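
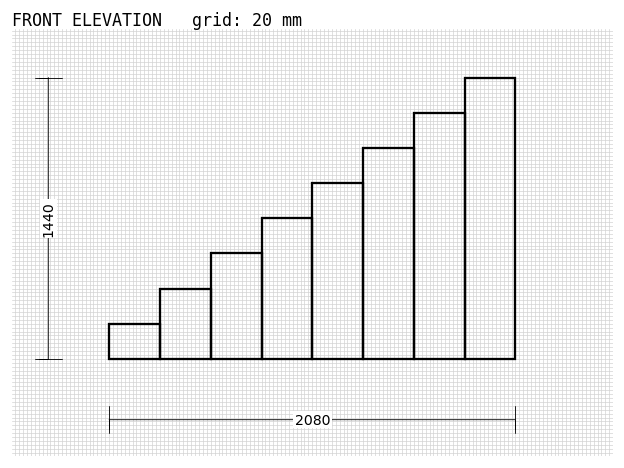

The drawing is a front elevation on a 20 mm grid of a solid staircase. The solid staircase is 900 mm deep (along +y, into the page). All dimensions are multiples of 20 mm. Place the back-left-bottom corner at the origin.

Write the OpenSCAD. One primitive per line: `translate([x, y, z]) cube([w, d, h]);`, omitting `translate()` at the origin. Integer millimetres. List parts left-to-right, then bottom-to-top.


cube([260, 900, 180]);
translate([260, 0, 0]) cube([260, 900, 360]);
translate([520, 0, 0]) cube([260, 900, 540]);
translate([780, 0, 0]) cube([260, 900, 720]);
translate([1040, 0, 0]) cube([260, 900, 900]);
translate([1300, 0, 0]) cube([260, 900, 1080]);
translate([1560, 0, 0]) cube([260, 900, 1260]);
translate([1820, 0, 0]) cube([260, 900, 1440]);


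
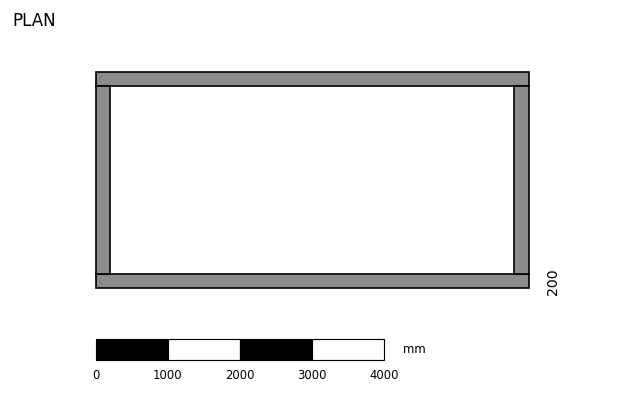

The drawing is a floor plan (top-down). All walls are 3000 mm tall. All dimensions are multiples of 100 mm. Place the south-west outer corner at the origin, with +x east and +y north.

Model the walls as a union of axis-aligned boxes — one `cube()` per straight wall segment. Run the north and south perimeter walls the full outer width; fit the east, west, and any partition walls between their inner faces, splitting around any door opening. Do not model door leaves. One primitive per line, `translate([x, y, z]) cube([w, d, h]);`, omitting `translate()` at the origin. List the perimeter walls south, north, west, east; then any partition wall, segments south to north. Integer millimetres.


cube([6000, 200, 3000]);
translate([0, 2800, 0]) cube([6000, 200, 3000]);
translate([0, 200, 0]) cube([200, 2600, 3000]);
translate([5800, 200, 0]) cube([200, 2600, 3000]);


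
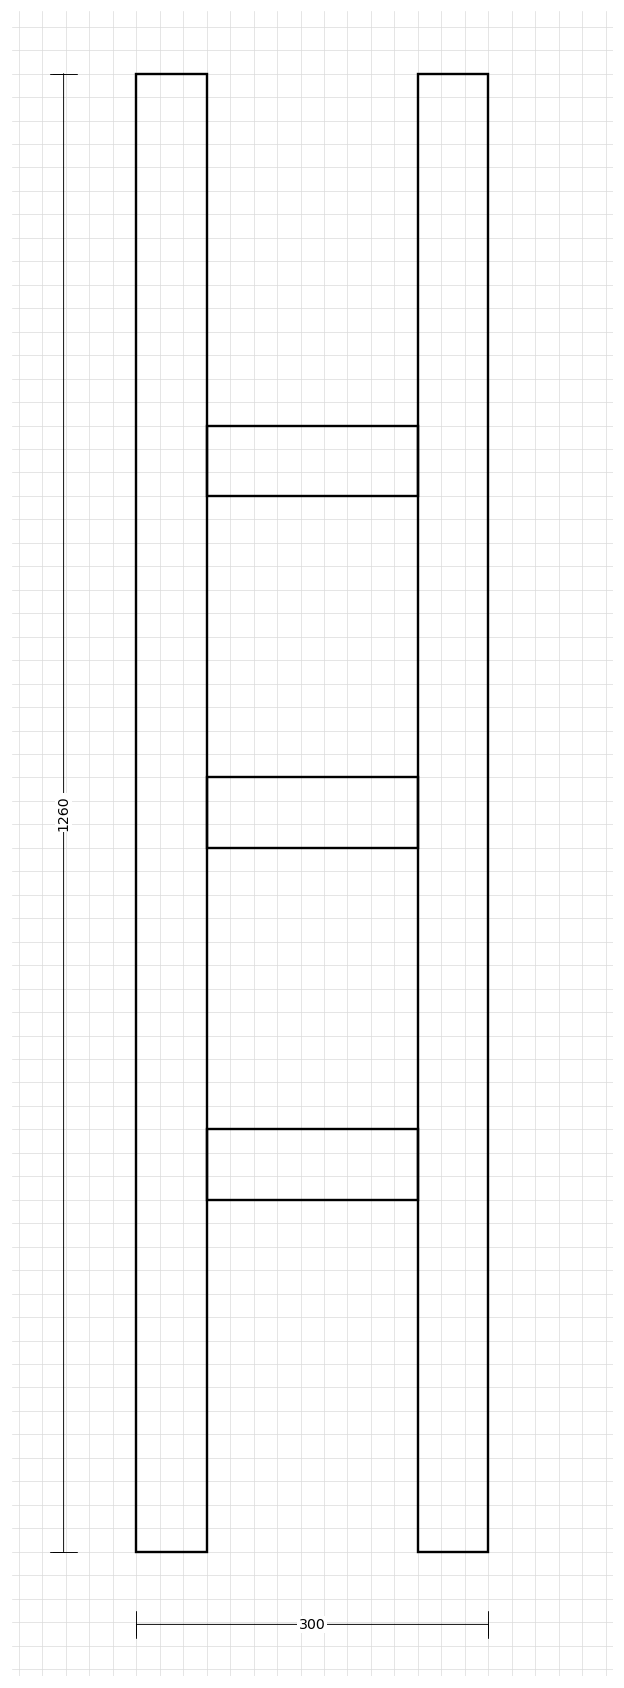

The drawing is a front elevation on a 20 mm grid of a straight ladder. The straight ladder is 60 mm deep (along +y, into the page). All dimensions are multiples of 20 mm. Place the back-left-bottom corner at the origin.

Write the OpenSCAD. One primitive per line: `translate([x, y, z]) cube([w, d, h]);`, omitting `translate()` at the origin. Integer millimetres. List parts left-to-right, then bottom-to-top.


cube([60, 60, 1260]);
translate([60, 0, 300]) cube([180, 60, 60]);
translate([60, 0, 600]) cube([180, 60, 60]);
translate([60, 0, 900]) cube([180, 60, 60]);
translate([240, 0, 0]) cube([60, 60, 1260]);


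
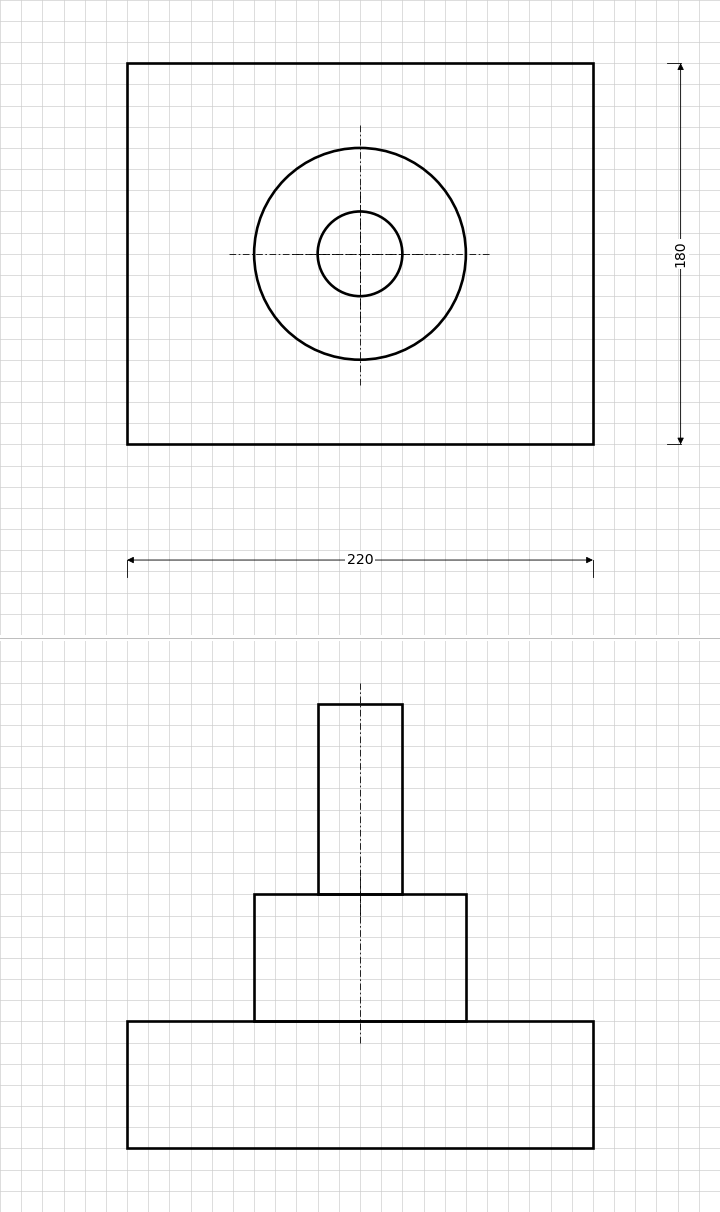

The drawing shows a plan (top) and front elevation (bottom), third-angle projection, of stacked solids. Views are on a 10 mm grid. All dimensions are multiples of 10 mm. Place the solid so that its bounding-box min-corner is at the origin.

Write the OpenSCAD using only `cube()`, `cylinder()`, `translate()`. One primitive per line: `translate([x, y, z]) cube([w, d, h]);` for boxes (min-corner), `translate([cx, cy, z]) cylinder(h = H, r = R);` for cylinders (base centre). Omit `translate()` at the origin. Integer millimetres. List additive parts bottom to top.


cube([220, 180, 60]);
translate([110, 90, 60]) cylinder(h = 60, r = 50);
translate([110, 90, 120]) cylinder(h = 90, r = 20);


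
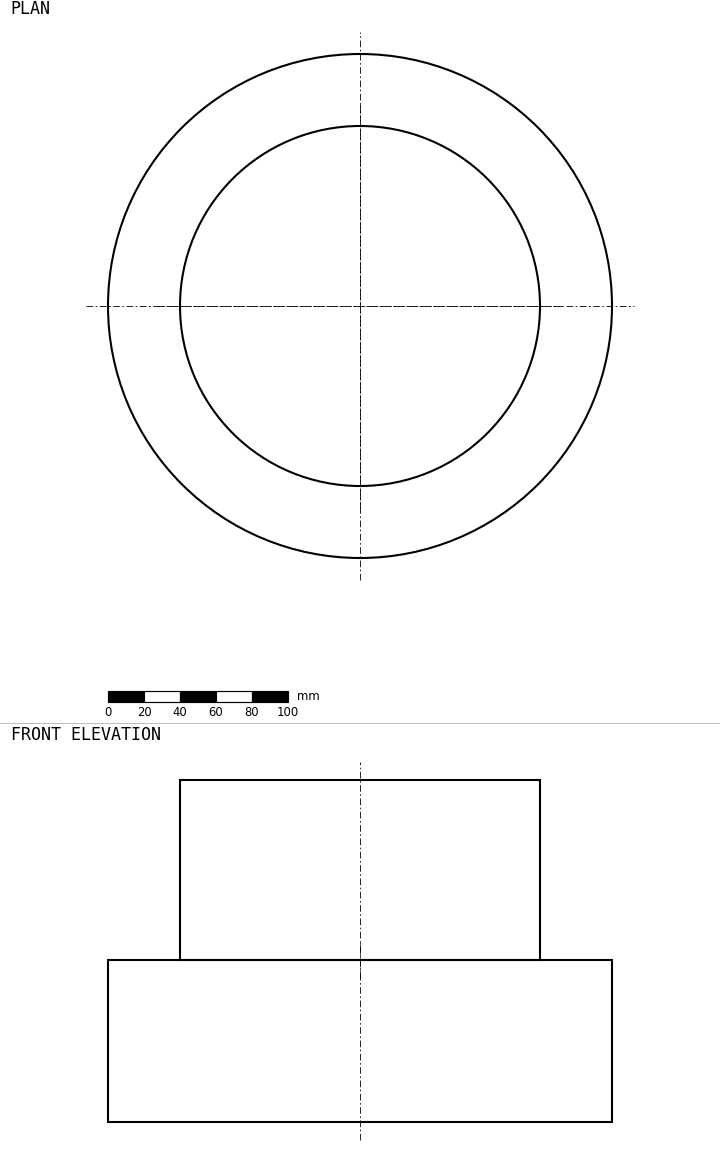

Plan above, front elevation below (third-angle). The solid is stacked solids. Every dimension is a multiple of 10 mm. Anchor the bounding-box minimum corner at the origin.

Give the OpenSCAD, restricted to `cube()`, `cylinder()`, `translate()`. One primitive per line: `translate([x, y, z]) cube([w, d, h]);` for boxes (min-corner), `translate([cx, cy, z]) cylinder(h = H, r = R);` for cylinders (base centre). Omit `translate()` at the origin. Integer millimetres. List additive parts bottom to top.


translate([140, 140, 0]) cylinder(h = 90, r = 140);
translate([140, 140, 90]) cylinder(h = 100, r = 100);


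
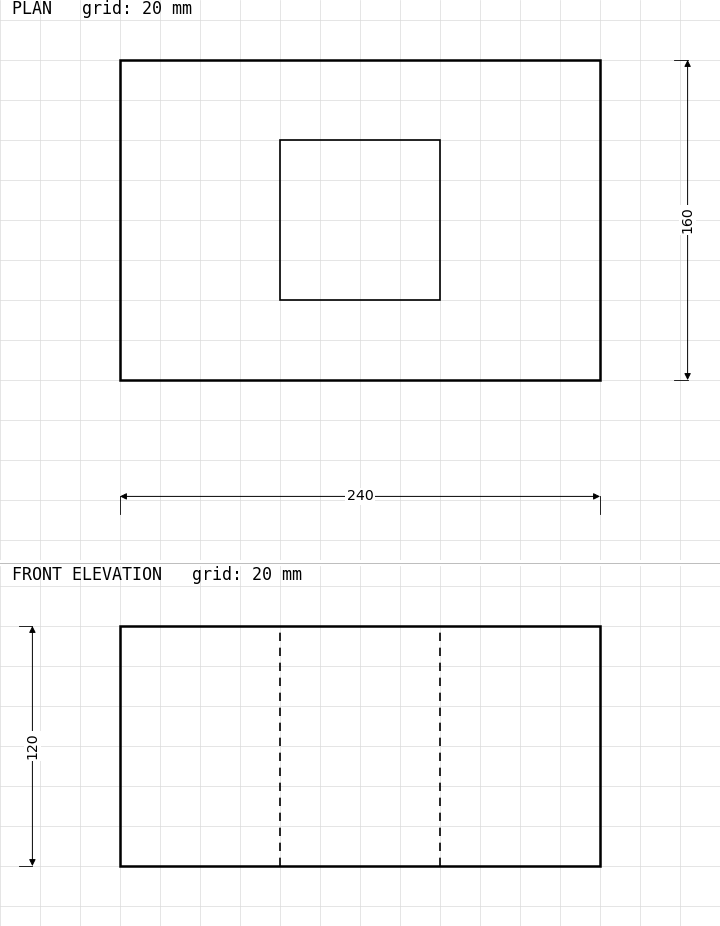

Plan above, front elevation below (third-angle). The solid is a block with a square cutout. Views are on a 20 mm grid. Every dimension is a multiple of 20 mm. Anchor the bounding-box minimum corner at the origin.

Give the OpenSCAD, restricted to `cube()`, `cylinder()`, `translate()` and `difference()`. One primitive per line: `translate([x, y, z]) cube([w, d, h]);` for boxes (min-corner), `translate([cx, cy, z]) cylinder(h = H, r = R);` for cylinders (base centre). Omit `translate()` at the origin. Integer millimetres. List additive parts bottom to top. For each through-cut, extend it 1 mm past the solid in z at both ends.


difference() {
  cube([240, 160, 120]);
  translate([80, 40, -1]) cube([80, 80, 122]);
}


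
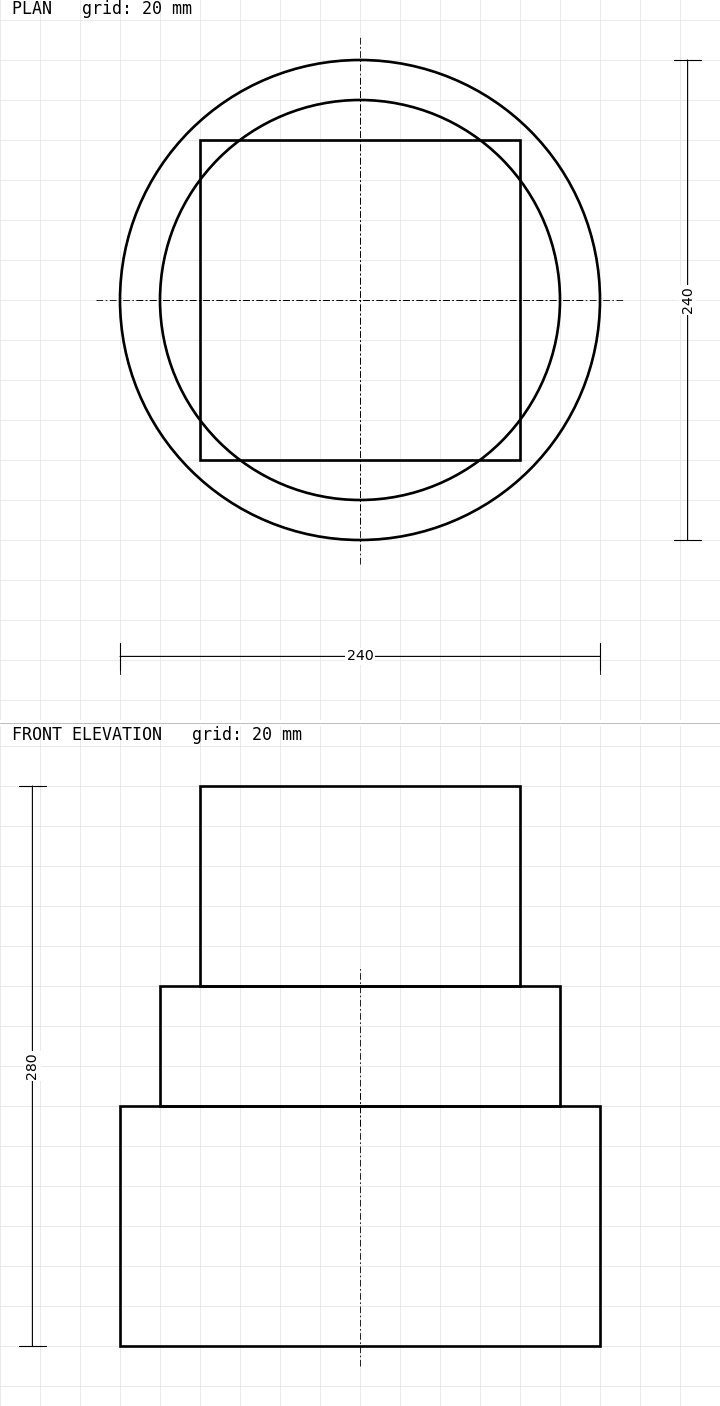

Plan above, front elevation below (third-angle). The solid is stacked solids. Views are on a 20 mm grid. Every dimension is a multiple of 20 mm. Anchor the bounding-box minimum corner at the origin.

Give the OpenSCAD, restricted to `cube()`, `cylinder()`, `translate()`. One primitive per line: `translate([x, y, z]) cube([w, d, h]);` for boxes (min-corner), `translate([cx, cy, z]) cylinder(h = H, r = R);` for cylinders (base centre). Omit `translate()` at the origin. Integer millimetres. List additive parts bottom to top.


translate([120, 120, 0]) cylinder(h = 120, r = 120);
translate([120, 120, 120]) cylinder(h = 60, r = 100);
translate([40, 40, 180]) cube([160, 160, 100]);


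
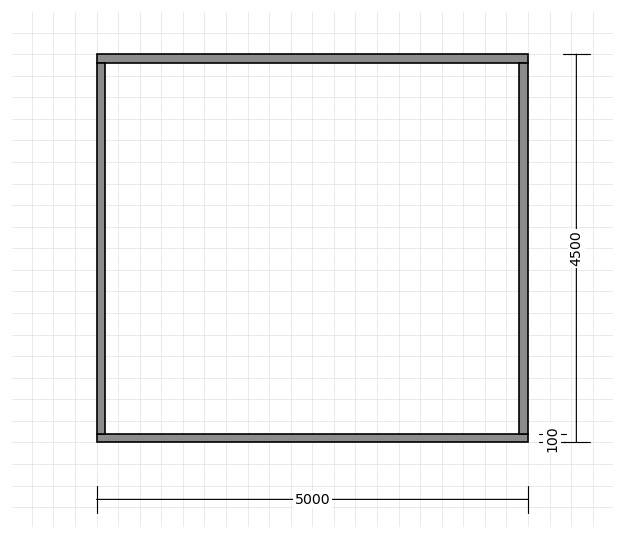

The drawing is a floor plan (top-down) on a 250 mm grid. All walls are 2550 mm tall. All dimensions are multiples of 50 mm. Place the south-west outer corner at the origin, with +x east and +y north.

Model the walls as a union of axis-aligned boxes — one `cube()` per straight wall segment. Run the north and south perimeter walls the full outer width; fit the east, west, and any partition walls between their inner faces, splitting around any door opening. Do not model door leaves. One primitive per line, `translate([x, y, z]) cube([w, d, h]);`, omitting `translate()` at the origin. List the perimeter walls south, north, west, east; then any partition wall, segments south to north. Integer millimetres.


cube([5000, 100, 2550]);
translate([0, 4400, 0]) cube([5000, 100, 2550]);
translate([0, 100, 0]) cube([100, 4300, 2550]);
translate([4900, 100, 0]) cube([100, 4300, 2550]);


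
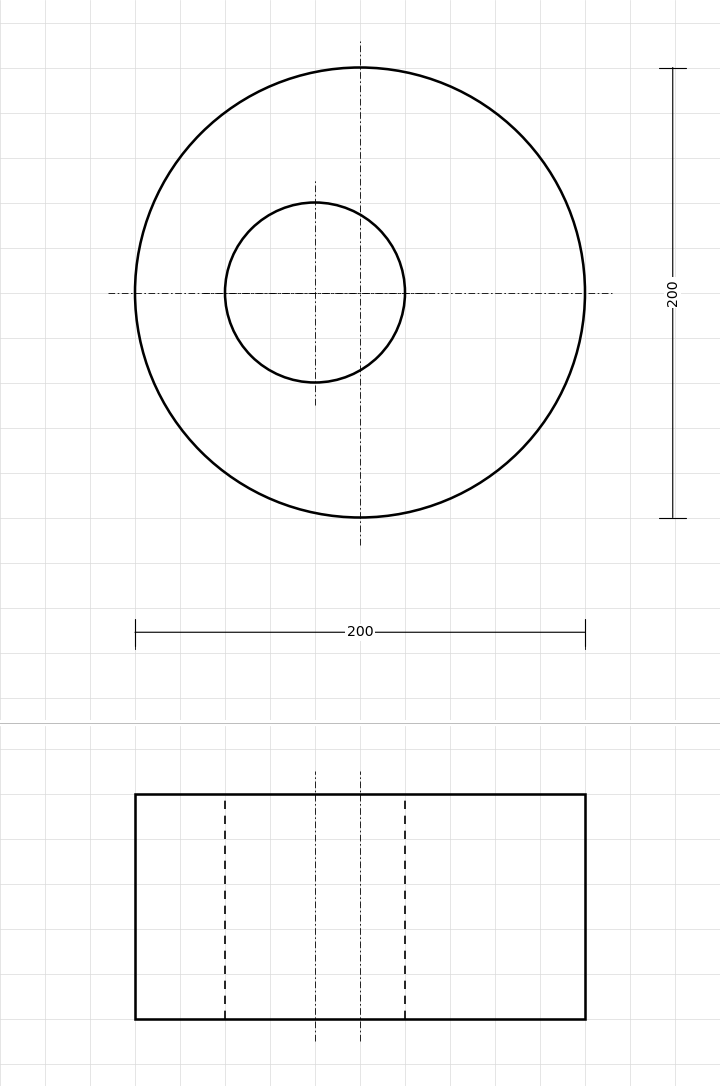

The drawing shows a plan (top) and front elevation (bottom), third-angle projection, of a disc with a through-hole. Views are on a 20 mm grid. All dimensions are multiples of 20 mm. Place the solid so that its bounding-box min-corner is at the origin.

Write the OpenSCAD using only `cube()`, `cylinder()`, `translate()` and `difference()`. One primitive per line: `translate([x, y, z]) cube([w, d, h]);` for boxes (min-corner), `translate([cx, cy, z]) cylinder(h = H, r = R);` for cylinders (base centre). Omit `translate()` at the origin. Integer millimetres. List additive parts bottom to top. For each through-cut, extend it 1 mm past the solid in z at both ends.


difference() {
  translate([100, 100, 0]) cylinder(h = 100, r = 100);
  translate([80, 100, -1]) cylinder(h = 102, r = 40);
}


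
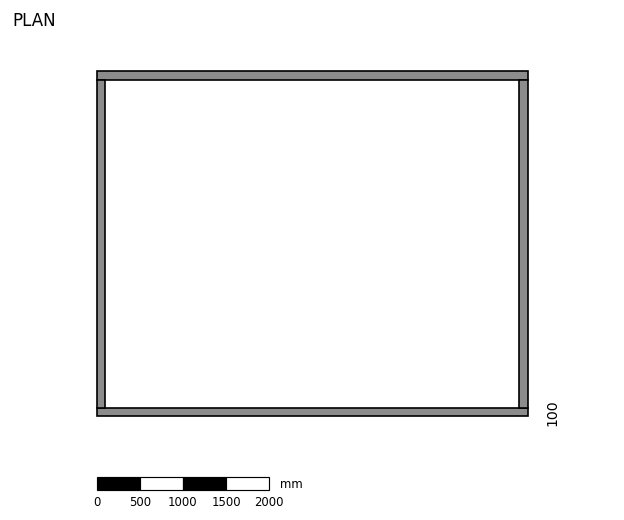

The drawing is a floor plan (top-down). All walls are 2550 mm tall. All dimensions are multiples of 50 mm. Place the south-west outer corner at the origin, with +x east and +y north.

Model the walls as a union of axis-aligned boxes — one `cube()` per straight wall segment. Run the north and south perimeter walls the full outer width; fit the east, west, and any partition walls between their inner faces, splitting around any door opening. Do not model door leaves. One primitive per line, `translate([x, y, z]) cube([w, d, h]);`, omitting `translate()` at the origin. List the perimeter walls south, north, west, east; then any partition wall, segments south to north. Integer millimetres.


cube([5000, 100, 2550]);
translate([0, 3900, 0]) cube([5000, 100, 2550]);
translate([0, 100, 0]) cube([100, 3800, 2550]);
translate([4900, 100, 0]) cube([100, 3800, 2550]);


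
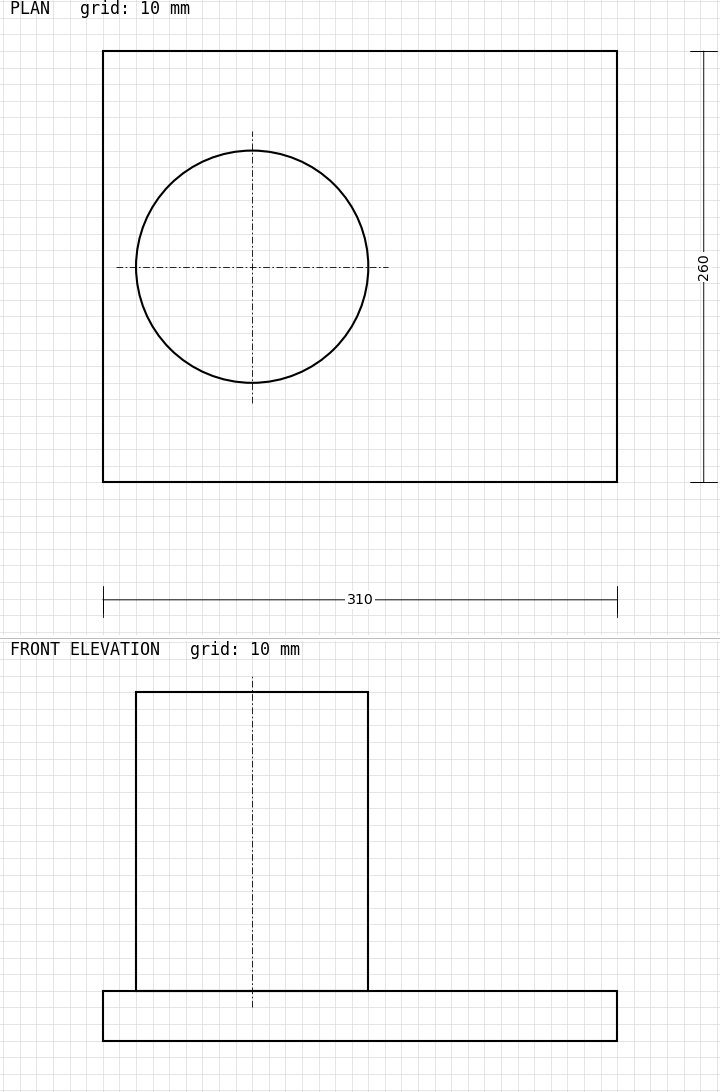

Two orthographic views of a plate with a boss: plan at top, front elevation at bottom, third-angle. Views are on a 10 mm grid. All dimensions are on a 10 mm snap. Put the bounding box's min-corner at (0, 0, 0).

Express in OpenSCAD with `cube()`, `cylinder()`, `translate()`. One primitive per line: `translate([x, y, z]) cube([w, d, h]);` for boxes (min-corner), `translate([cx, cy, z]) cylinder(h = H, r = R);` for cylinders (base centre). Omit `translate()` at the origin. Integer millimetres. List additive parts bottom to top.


cube([310, 260, 30]);
translate([90, 130, 30]) cylinder(h = 180, r = 70);


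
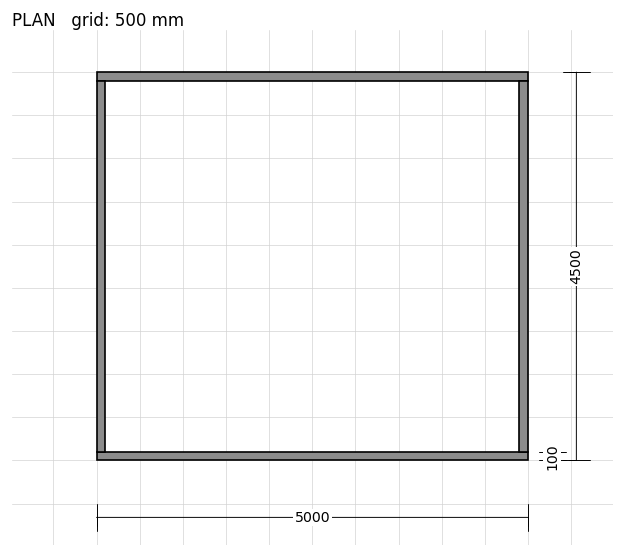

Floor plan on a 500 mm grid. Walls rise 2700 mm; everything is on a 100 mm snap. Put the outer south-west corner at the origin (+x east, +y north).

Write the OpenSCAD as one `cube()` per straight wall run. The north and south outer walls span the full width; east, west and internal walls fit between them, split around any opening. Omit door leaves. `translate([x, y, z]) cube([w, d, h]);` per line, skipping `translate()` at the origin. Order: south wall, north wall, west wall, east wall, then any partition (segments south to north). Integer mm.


cube([5000, 100, 2700]);
translate([0, 4400, 0]) cube([5000, 100, 2700]);
translate([0, 100, 0]) cube([100, 4300, 2700]);
translate([4900, 100, 0]) cube([100, 4300, 2700]);


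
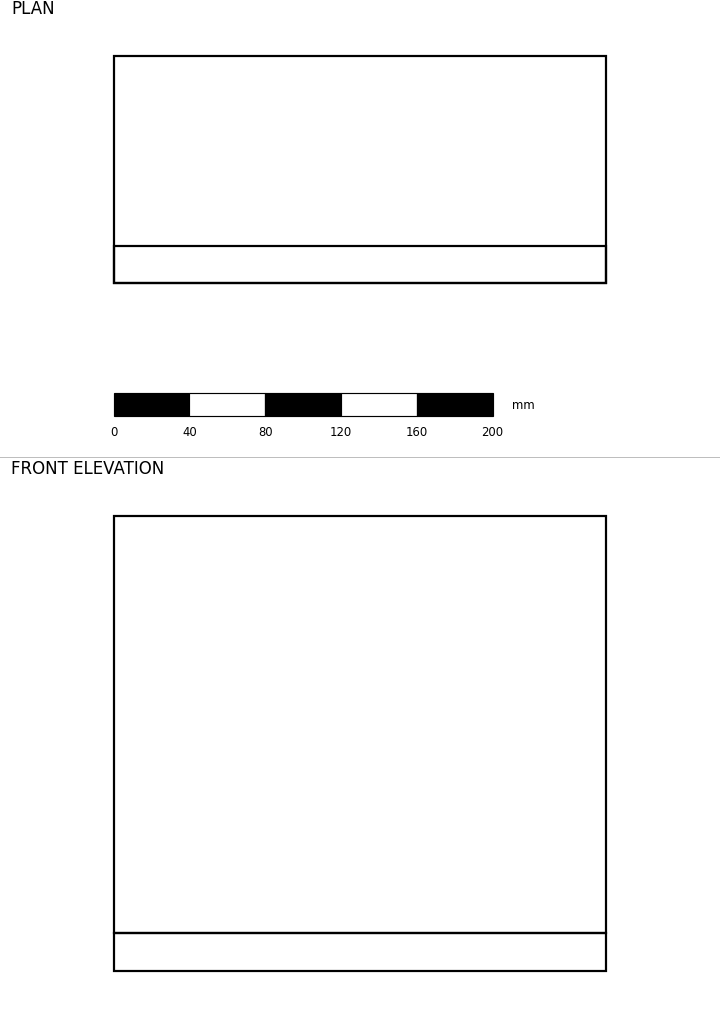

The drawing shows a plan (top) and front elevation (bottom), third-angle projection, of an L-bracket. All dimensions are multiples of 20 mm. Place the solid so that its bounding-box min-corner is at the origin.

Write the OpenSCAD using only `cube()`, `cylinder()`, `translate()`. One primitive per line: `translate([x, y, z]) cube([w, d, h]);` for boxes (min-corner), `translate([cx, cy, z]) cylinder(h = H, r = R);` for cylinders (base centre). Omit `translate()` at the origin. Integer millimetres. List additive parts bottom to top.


cube([260, 120, 20]);
translate([0, 0, 20]) cube([260, 20, 220]);


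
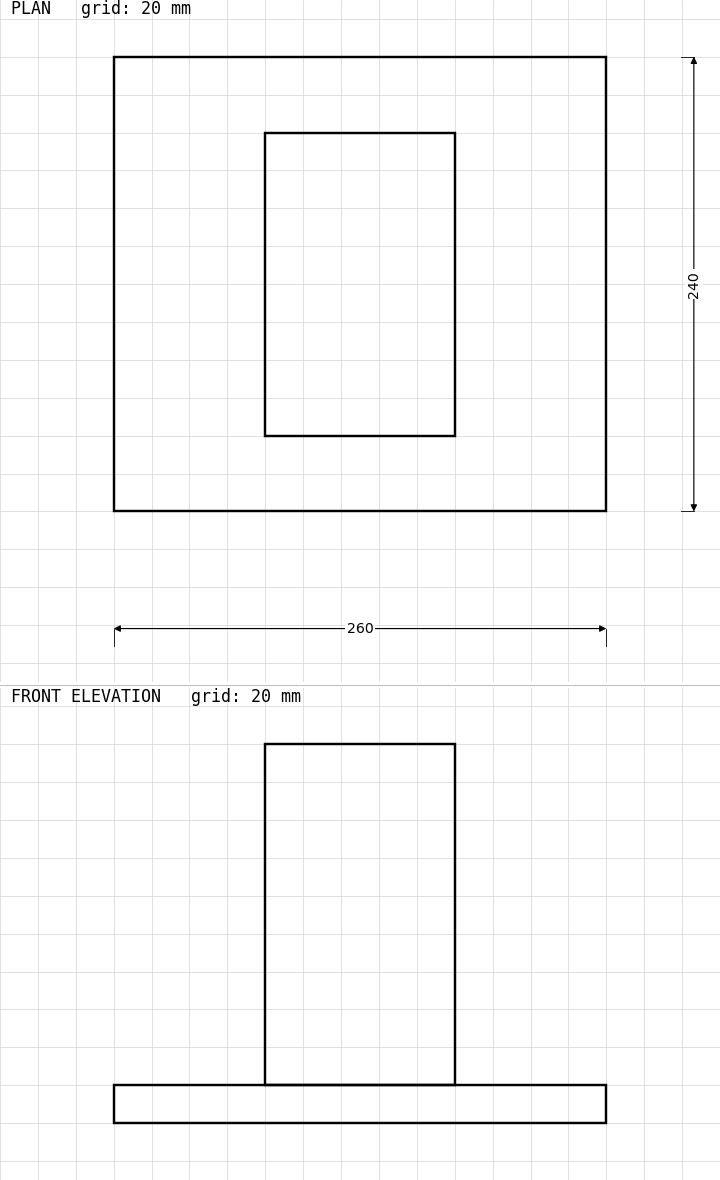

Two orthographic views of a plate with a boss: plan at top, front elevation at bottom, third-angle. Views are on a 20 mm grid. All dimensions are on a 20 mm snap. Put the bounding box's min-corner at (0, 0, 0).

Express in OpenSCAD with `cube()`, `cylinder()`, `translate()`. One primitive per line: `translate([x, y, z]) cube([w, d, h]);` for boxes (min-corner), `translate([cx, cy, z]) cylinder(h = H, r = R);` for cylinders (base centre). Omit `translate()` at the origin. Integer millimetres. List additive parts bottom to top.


cube([260, 240, 20]);
translate([80, 40, 20]) cube([100, 160, 180]);


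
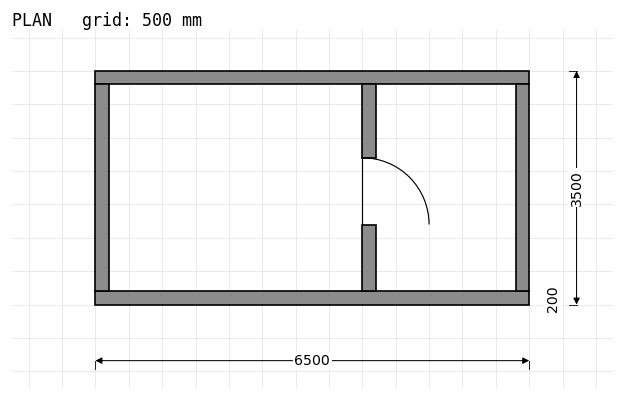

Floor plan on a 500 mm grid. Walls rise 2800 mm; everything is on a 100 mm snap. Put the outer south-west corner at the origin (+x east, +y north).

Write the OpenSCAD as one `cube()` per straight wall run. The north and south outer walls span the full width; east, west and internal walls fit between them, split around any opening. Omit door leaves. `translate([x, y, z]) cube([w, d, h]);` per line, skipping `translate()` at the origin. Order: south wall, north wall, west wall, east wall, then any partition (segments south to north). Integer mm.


cube([6500, 200, 2800]);
translate([0, 3300, 0]) cube([6500, 200, 2800]);
translate([0, 200, 0]) cube([200, 3100, 2800]);
translate([6300, 200, 0]) cube([200, 3100, 2800]);
translate([4000, 200, 0]) cube([200, 1000, 2800]);
translate([4000, 2200, 0]) cube([200, 1100, 2800]);


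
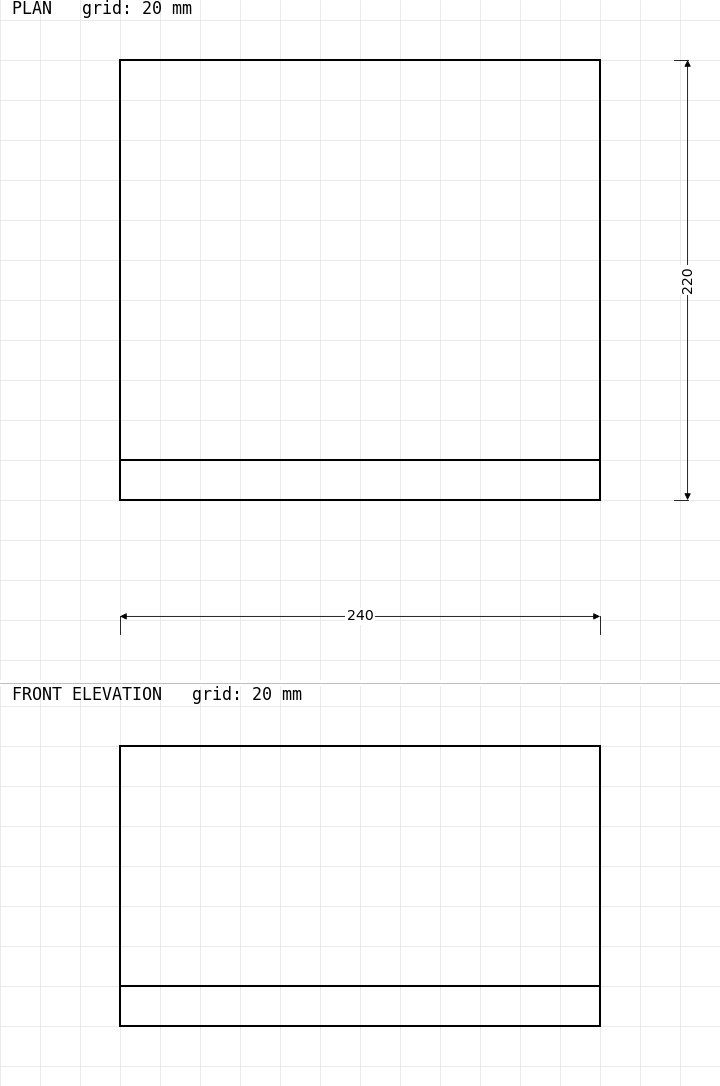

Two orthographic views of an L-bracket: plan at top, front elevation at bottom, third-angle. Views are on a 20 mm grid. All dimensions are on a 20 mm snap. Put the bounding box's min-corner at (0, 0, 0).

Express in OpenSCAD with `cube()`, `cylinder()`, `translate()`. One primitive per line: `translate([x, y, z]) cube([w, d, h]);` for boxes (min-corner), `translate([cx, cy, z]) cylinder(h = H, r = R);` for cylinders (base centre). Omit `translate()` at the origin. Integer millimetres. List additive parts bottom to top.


cube([240, 220, 20]);
translate([0, 0, 20]) cube([240, 20, 120]);


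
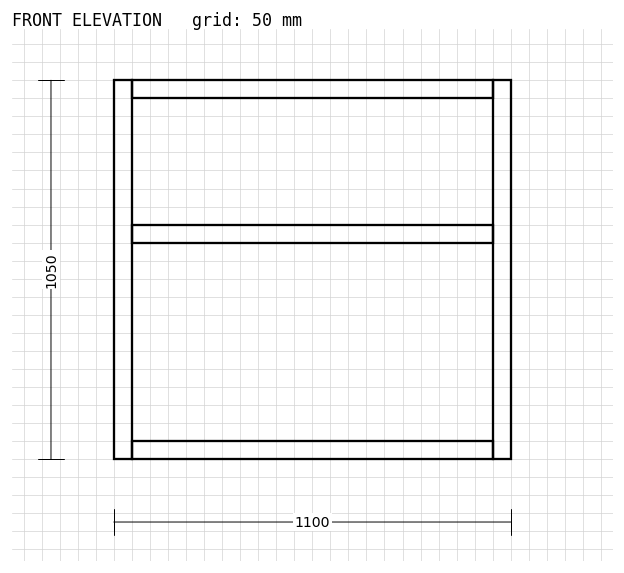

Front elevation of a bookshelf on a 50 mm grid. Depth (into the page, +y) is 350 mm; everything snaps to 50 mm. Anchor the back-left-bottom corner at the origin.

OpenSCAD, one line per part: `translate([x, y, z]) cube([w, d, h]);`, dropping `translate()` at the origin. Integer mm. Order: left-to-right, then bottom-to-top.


cube([50, 350, 1050]);
translate([50, 0, 0]) cube([1000, 350, 50]);
translate([50, 0, 600]) cube([1000, 350, 50]);
translate([50, 0, 1000]) cube([1000, 350, 50]);
translate([1050, 0, 0]) cube([50, 350, 1050]);


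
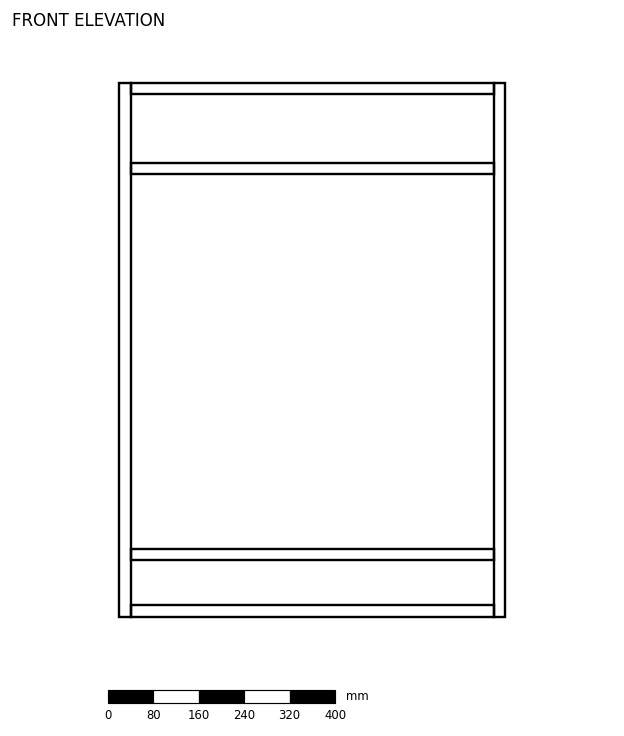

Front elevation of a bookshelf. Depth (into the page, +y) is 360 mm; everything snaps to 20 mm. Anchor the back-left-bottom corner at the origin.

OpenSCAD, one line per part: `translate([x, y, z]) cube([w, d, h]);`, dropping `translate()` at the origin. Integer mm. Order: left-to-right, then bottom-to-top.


cube([20, 360, 940]);
translate([20, 0, 0]) cube([640, 360, 20]);
translate([20, 0, 100]) cube([640, 360, 20]);
translate([20, 0, 780]) cube([640, 360, 20]);
translate([20, 0, 920]) cube([640, 360, 20]);
translate([660, 0, 0]) cube([20, 360, 940]);


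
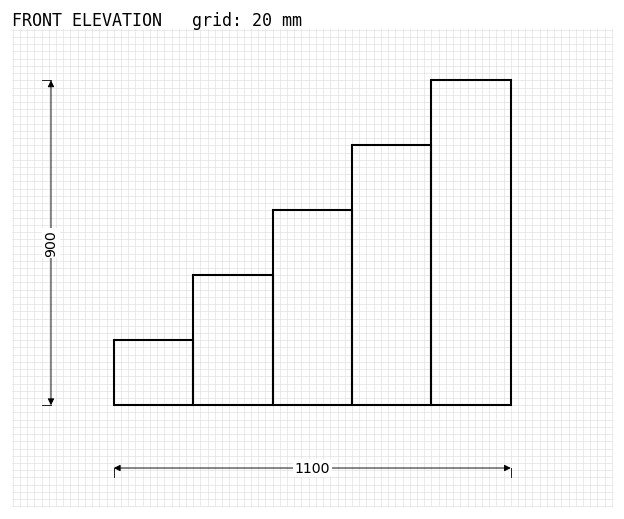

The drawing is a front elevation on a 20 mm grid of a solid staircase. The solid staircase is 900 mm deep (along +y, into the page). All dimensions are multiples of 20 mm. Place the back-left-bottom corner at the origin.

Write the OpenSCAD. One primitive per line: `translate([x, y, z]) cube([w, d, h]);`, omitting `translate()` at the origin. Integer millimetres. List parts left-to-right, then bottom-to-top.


cube([220, 900, 180]);
translate([220, 0, 0]) cube([220, 900, 360]);
translate([440, 0, 0]) cube([220, 900, 540]);
translate([660, 0, 0]) cube([220, 900, 720]);
translate([880, 0, 0]) cube([220, 900, 900]);


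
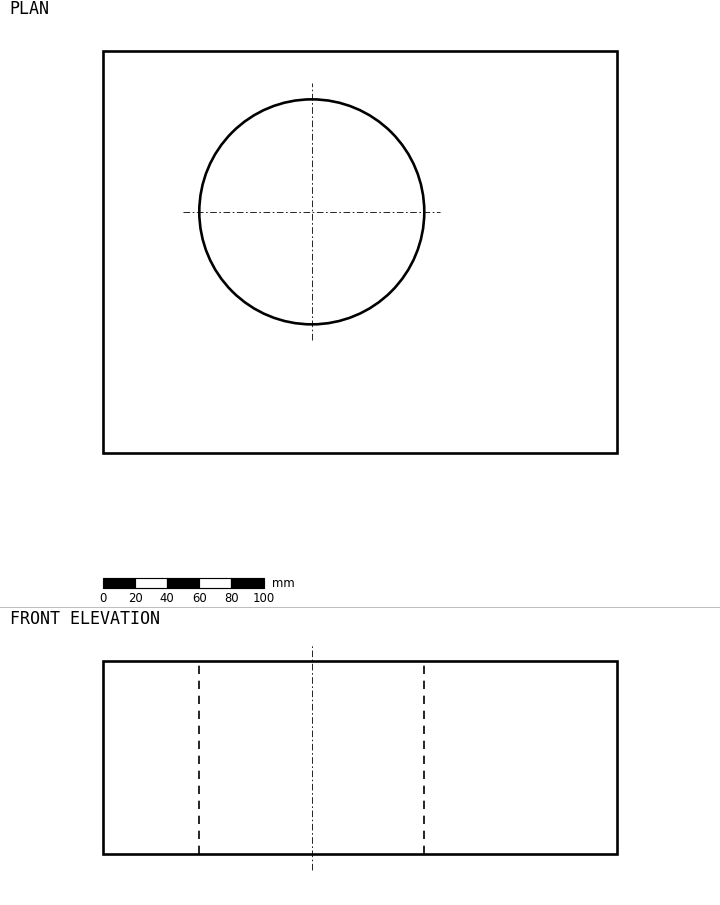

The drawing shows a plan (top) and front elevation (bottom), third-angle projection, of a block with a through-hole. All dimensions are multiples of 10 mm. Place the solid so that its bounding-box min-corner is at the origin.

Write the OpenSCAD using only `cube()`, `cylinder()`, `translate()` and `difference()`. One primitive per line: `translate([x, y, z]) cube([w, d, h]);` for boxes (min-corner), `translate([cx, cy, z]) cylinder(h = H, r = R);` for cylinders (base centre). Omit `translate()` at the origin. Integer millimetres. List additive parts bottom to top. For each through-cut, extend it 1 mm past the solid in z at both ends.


difference() {
  cube([320, 250, 120]);
  translate([130, 150, -1]) cylinder(h = 122, r = 70);
}


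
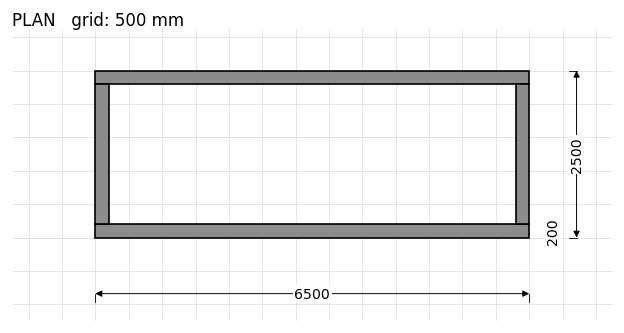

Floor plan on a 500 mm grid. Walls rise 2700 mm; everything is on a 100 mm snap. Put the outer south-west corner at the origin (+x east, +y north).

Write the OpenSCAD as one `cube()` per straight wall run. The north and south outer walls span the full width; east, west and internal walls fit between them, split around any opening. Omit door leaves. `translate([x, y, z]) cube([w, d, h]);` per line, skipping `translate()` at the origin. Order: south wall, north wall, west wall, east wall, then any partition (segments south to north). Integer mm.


cube([6500, 200, 2700]);
translate([0, 2300, 0]) cube([6500, 200, 2700]);
translate([0, 200, 0]) cube([200, 2100, 2700]);
translate([6300, 200, 0]) cube([200, 2100, 2700]);


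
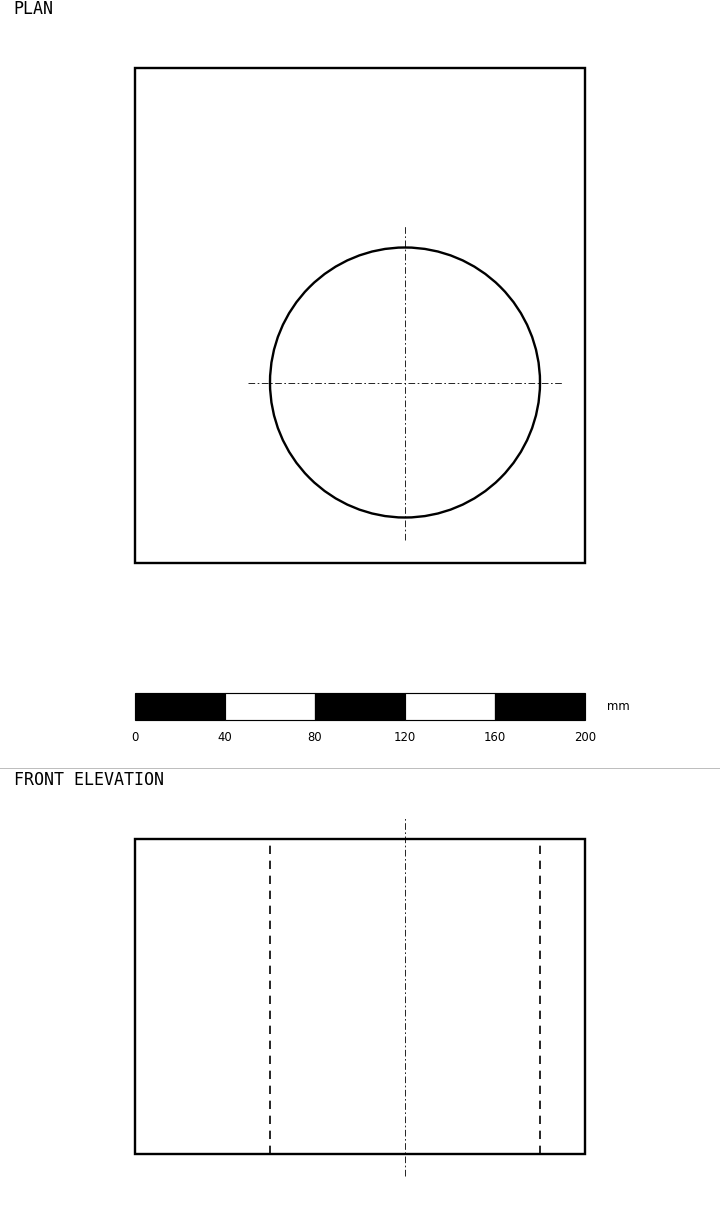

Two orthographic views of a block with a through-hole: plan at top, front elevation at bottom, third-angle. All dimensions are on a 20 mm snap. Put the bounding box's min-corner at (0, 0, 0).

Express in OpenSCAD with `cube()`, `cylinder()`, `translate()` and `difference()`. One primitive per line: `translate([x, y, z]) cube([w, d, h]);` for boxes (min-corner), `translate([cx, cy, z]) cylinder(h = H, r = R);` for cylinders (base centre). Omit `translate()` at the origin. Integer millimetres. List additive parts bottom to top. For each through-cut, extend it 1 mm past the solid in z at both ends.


difference() {
  cube([200, 220, 140]);
  translate([120, 80, -1]) cylinder(h = 142, r = 60);
}


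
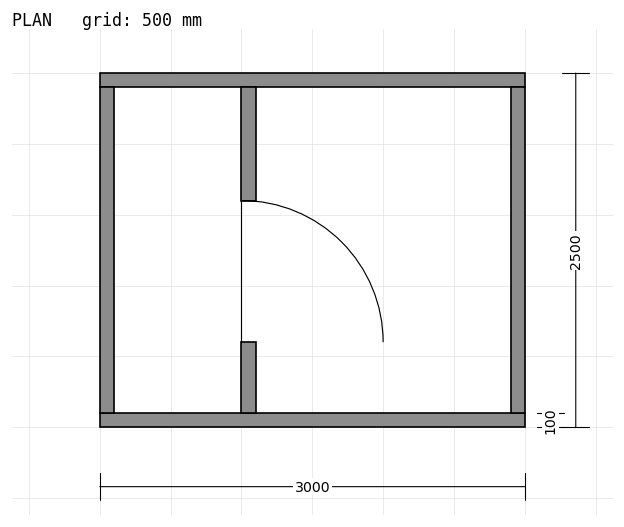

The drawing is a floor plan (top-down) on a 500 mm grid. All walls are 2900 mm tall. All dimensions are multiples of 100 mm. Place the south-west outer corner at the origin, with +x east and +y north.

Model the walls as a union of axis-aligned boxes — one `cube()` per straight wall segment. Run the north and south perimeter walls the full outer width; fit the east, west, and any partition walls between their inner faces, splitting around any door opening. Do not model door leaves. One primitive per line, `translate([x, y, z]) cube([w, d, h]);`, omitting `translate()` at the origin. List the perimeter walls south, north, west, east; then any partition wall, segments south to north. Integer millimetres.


cube([3000, 100, 2900]);
translate([0, 2400, 0]) cube([3000, 100, 2900]);
translate([0, 100, 0]) cube([100, 2300, 2900]);
translate([2900, 100, 0]) cube([100, 2300, 2900]);
translate([1000, 100, 0]) cube([100, 500, 2900]);
translate([1000, 1600, 0]) cube([100, 800, 2900]);


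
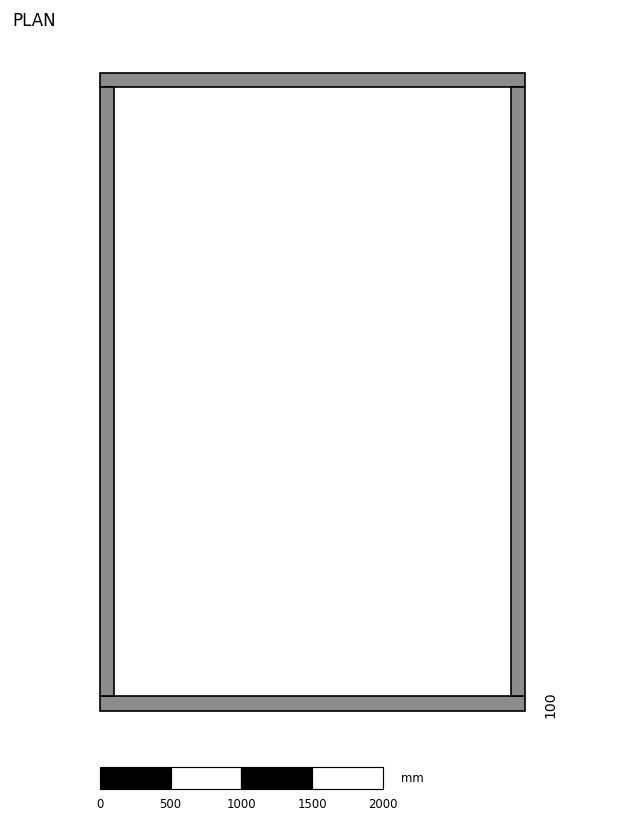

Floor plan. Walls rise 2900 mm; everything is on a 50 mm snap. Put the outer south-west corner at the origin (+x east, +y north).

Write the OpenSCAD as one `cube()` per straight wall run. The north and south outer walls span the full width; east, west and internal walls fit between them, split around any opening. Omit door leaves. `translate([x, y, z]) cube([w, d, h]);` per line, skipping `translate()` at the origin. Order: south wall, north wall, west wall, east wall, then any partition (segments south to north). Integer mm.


cube([3000, 100, 2900]);
translate([0, 4400, 0]) cube([3000, 100, 2900]);
translate([0, 100, 0]) cube([100, 4300, 2900]);
translate([2900, 100, 0]) cube([100, 4300, 2900]);


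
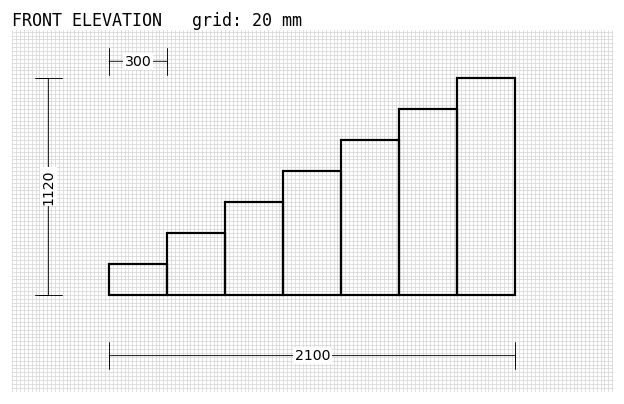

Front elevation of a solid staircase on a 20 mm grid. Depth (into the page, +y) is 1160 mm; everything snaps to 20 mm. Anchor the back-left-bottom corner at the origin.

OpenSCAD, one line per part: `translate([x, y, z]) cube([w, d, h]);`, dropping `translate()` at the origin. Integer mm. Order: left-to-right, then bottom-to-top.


cube([300, 1160, 160]);
translate([300, 0, 0]) cube([300, 1160, 320]);
translate([600, 0, 0]) cube([300, 1160, 480]);
translate([900, 0, 0]) cube([300, 1160, 640]);
translate([1200, 0, 0]) cube([300, 1160, 800]);
translate([1500, 0, 0]) cube([300, 1160, 960]);
translate([1800, 0, 0]) cube([300, 1160, 1120]);


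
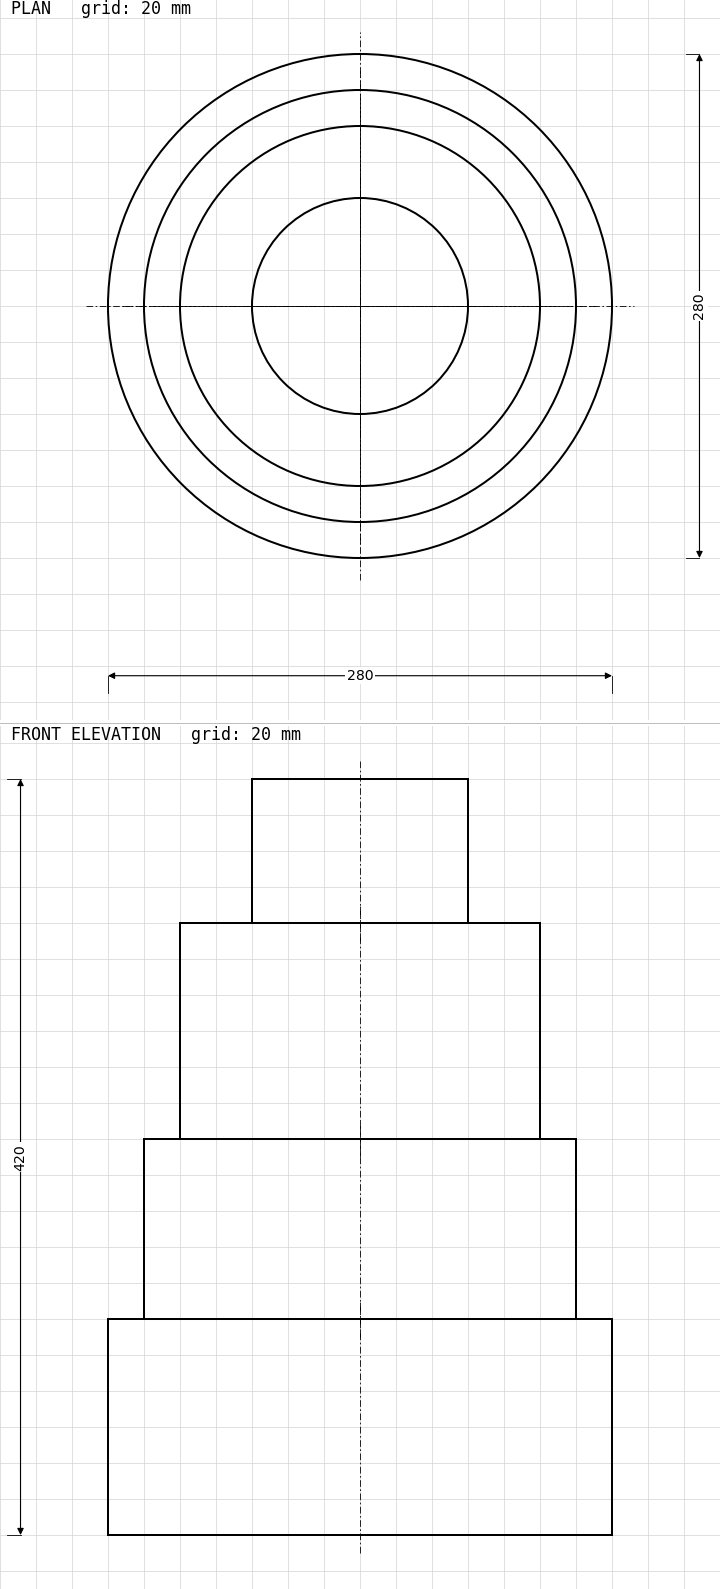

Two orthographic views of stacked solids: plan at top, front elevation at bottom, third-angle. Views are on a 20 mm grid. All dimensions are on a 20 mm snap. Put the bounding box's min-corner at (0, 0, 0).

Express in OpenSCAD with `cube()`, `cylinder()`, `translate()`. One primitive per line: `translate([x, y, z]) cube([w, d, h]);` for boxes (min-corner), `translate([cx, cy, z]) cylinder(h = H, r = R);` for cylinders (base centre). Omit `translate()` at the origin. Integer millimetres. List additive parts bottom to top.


translate([140, 140, 0]) cylinder(h = 120, r = 140);
translate([140, 140, 120]) cylinder(h = 100, r = 120);
translate([140, 140, 220]) cylinder(h = 120, r = 100);
translate([140, 140, 340]) cylinder(h = 80, r = 60);


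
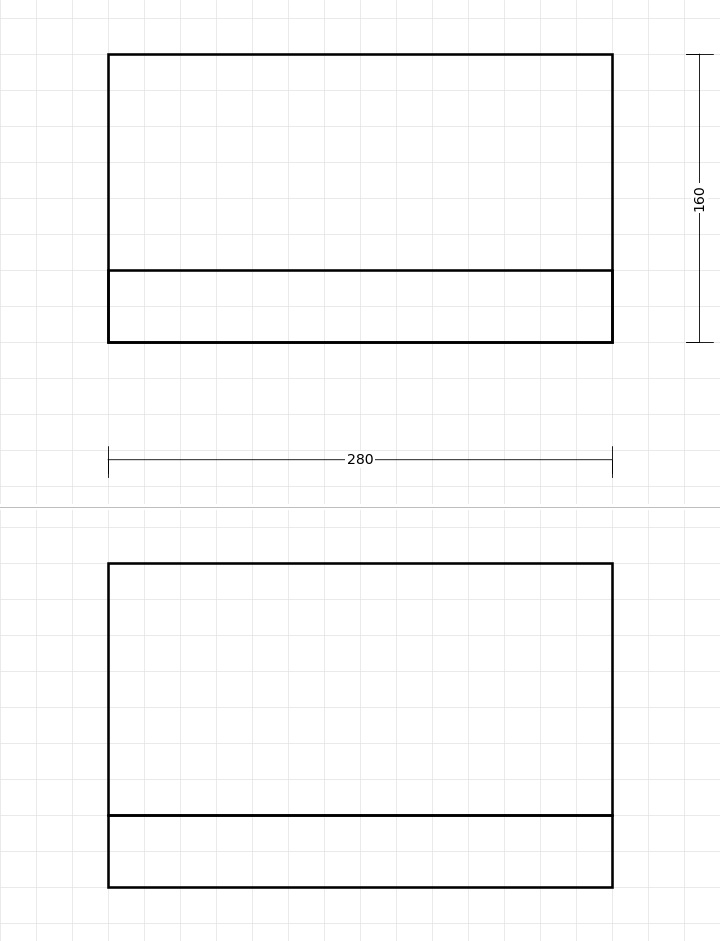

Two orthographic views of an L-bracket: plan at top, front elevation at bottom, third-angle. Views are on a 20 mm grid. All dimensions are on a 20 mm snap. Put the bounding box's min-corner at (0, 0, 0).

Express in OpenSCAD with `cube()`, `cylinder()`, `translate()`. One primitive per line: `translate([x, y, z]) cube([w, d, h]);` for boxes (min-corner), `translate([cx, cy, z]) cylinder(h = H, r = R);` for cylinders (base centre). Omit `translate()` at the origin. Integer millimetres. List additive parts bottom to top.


cube([280, 160, 40]);
translate([0, 0, 40]) cube([280, 40, 140]);


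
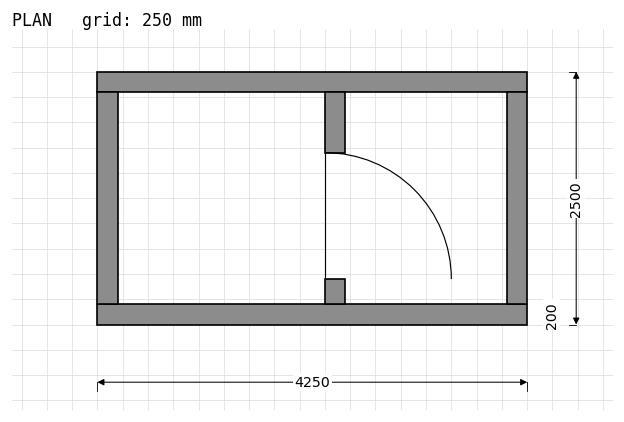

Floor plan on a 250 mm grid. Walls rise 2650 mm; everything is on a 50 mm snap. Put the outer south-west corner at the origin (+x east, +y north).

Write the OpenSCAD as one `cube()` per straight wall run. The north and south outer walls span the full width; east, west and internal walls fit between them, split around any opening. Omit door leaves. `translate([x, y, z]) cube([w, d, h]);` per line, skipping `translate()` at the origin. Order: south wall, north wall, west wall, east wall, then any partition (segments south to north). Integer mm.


cube([4250, 200, 2650]);
translate([0, 2300, 0]) cube([4250, 200, 2650]);
translate([0, 200, 0]) cube([200, 2100, 2650]);
translate([4050, 200, 0]) cube([200, 2100, 2650]);
translate([2250, 200, 0]) cube([200, 250, 2650]);
translate([2250, 1700, 0]) cube([200, 600, 2650]);


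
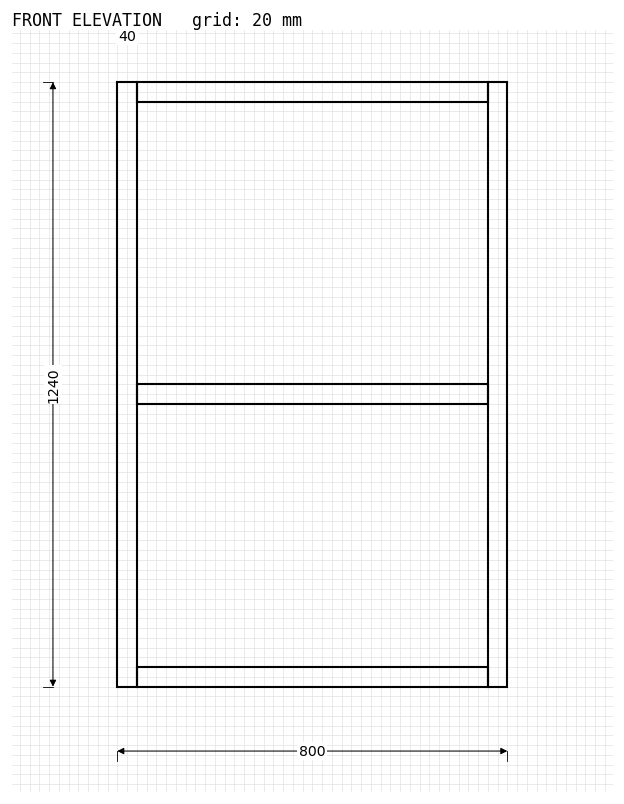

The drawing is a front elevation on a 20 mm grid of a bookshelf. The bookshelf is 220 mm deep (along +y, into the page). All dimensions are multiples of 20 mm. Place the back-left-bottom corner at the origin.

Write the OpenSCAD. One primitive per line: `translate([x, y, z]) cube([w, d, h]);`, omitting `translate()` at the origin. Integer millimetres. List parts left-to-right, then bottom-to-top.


cube([40, 220, 1240]);
translate([40, 0, 0]) cube([720, 220, 40]);
translate([40, 0, 580]) cube([720, 220, 40]);
translate([40, 0, 1200]) cube([720, 220, 40]);
translate([760, 0, 0]) cube([40, 220, 1240]);


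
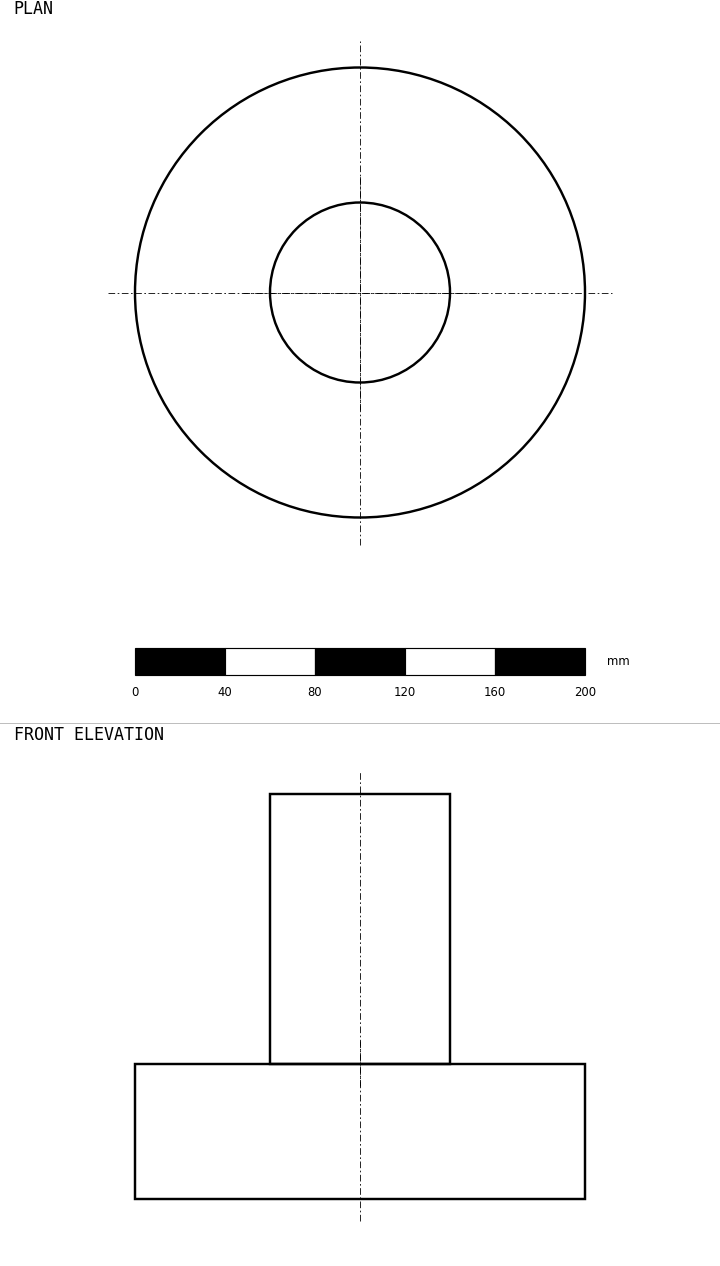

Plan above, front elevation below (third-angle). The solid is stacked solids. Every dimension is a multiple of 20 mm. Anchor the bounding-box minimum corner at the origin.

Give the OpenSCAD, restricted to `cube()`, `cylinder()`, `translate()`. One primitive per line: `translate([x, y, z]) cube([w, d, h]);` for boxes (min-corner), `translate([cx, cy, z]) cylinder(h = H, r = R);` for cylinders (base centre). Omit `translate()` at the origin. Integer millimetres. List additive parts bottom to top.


translate([100, 100, 0]) cylinder(h = 60, r = 100);
translate([100, 100, 60]) cylinder(h = 120, r = 40);


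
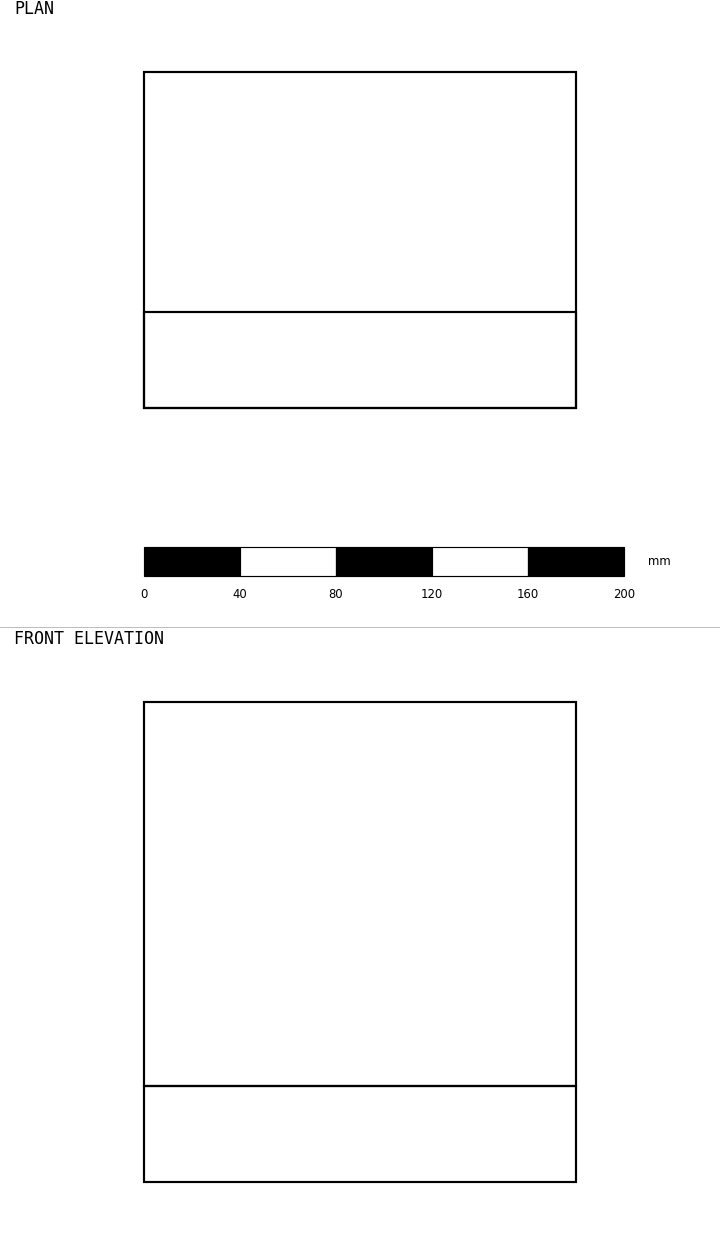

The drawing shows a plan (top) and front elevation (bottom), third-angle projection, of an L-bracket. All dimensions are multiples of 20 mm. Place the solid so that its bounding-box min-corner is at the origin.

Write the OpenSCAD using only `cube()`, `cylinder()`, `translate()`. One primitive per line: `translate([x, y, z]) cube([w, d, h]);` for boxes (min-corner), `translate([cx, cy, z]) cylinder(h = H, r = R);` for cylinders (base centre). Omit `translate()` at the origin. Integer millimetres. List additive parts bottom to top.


cube([180, 140, 40]);
translate([0, 0, 40]) cube([180, 40, 160]);


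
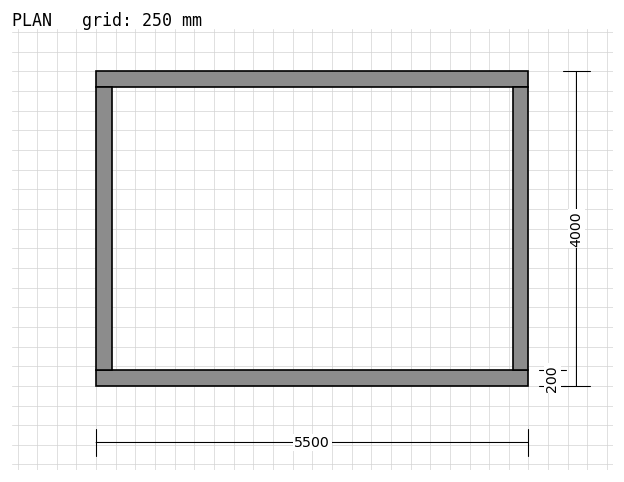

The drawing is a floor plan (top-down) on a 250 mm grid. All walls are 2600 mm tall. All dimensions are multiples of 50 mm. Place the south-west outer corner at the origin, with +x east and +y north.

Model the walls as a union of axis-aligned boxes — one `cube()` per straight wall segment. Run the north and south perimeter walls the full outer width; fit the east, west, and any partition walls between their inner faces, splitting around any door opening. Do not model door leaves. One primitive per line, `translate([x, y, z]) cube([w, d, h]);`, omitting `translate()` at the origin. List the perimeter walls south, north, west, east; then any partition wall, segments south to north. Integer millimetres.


cube([5500, 200, 2600]);
translate([0, 3800, 0]) cube([5500, 200, 2600]);
translate([0, 200, 0]) cube([200, 3600, 2600]);
translate([5300, 200, 0]) cube([200, 3600, 2600]);


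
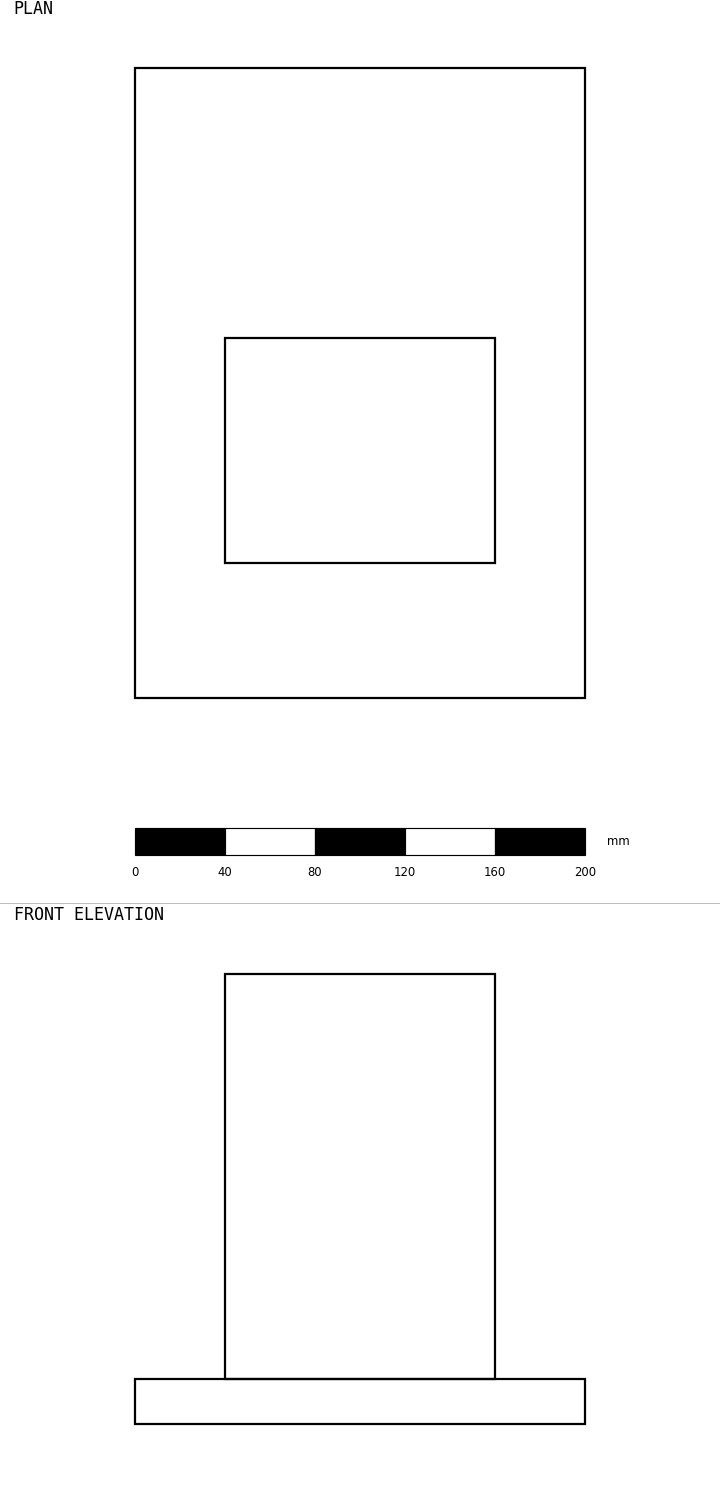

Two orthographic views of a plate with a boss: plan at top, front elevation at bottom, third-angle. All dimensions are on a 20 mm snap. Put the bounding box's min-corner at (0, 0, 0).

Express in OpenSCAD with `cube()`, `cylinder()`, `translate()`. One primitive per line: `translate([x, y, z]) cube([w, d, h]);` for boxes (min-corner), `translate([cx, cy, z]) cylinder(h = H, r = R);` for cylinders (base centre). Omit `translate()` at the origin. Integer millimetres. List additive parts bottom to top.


cube([200, 280, 20]);
translate([40, 60, 20]) cube([120, 100, 180]);


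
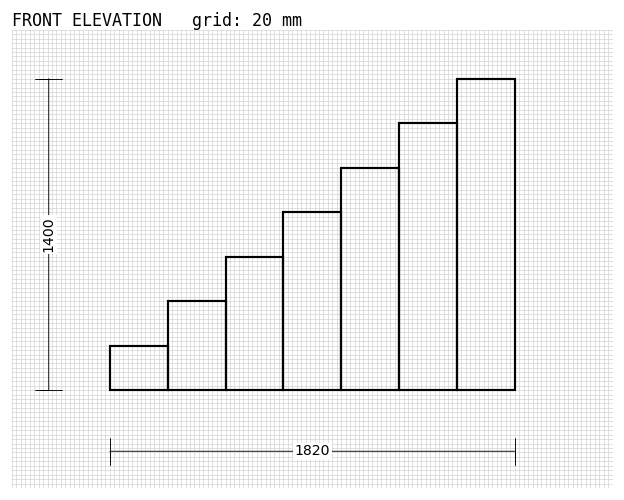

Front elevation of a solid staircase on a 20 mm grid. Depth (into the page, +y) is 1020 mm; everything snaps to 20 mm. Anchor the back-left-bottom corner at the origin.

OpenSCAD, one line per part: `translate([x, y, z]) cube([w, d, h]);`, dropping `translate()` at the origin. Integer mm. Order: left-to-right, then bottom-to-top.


cube([260, 1020, 200]);
translate([260, 0, 0]) cube([260, 1020, 400]);
translate([520, 0, 0]) cube([260, 1020, 600]);
translate([780, 0, 0]) cube([260, 1020, 800]);
translate([1040, 0, 0]) cube([260, 1020, 1000]);
translate([1300, 0, 0]) cube([260, 1020, 1200]);
translate([1560, 0, 0]) cube([260, 1020, 1400]);


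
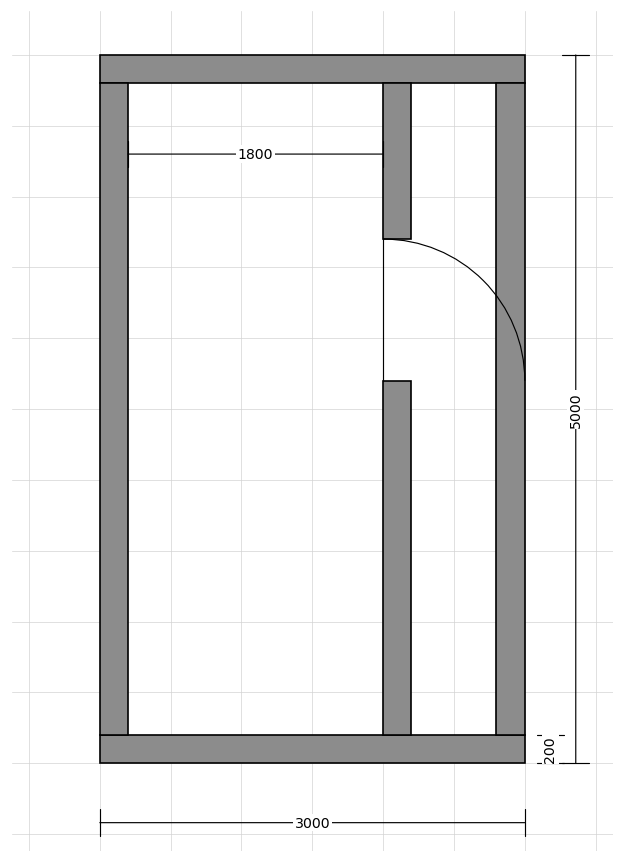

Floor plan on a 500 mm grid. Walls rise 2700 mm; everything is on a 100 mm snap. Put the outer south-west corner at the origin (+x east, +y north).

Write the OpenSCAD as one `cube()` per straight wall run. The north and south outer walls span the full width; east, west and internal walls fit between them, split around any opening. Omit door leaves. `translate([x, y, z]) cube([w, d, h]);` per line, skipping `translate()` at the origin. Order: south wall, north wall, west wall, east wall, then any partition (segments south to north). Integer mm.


cube([3000, 200, 2700]);
translate([0, 4800, 0]) cube([3000, 200, 2700]);
translate([0, 200, 0]) cube([200, 4600, 2700]);
translate([2800, 200, 0]) cube([200, 4600, 2700]);
translate([2000, 200, 0]) cube([200, 2500, 2700]);
translate([2000, 3700, 0]) cube([200, 1100, 2700]);


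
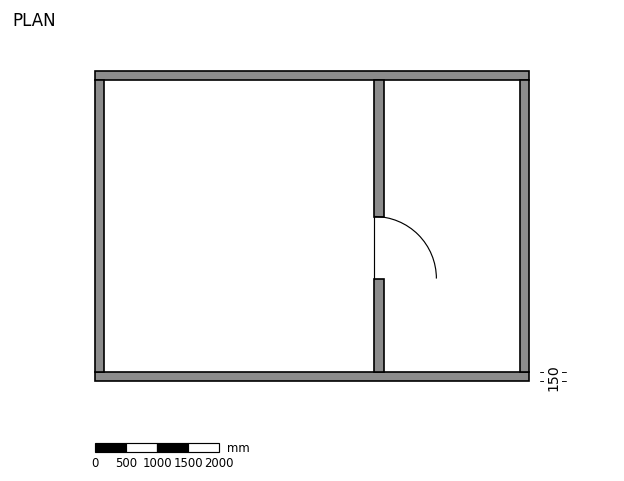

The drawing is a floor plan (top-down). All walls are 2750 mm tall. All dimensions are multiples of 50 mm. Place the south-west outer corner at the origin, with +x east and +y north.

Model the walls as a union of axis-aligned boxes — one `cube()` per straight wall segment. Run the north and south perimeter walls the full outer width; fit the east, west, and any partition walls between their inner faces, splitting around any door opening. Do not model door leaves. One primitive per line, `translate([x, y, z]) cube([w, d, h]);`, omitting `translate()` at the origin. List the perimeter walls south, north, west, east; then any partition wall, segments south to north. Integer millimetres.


cube([7000, 150, 2750]);
translate([0, 4850, 0]) cube([7000, 150, 2750]);
translate([0, 150, 0]) cube([150, 4700, 2750]);
translate([6850, 150, 0]) cube([150, 4700, 2750]);
translate([4500, 150, 0]) cube([150, 1500, 2750]);
translate([4500, 2650, 0]) cube([150, 2200, 2750]);


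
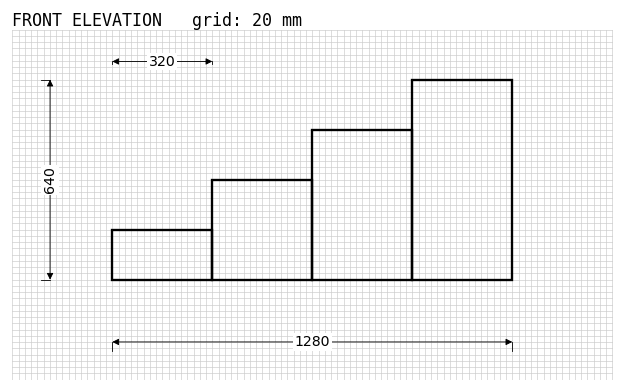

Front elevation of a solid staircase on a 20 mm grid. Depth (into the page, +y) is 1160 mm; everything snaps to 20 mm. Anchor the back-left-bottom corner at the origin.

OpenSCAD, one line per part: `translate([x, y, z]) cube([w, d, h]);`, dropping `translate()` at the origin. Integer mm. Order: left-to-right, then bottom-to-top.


cube([320, 1160, 160]);
translate([320, 0, 0]) cube([320, 1160, 320]);
translate([640, 0, 0]) cube([320, 1160, 480]);
translate([960, 0, 0]) cube([320, 1160, 640]);


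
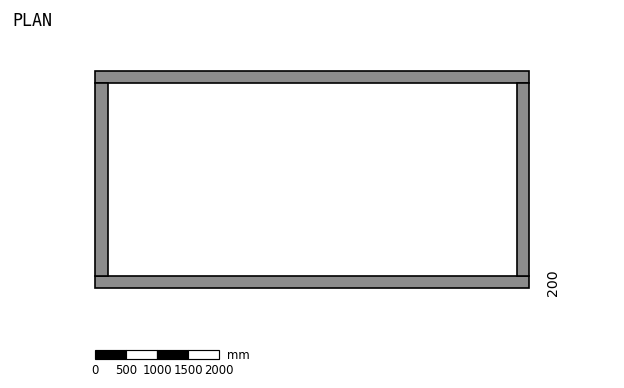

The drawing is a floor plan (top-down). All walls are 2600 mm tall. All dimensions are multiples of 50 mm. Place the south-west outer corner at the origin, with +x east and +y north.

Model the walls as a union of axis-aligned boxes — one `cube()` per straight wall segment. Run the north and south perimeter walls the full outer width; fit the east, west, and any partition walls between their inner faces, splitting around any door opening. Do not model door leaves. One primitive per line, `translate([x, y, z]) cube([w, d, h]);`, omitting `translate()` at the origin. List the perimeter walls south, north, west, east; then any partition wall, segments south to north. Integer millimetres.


cube([7000, 200, 2600]);
translate([0, 3300, 0]) cube([7000, 200, 2600]);
translate([0, 200, 0]) cube([200, 3100, 2600]);
translate([6800, 200, 0]) cube([200, 3100, 2600]);
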